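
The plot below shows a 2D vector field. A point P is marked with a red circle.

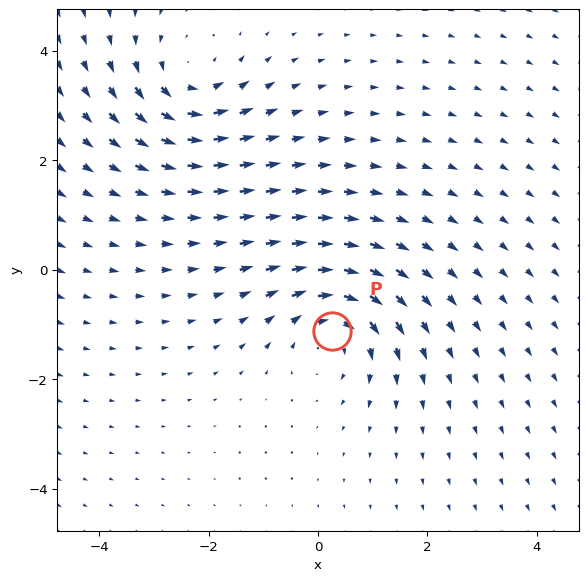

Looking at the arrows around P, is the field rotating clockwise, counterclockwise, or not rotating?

clockwise

Near P at (0.3, -1.1) the arrows circulate clockwise. The curl (z-component) there is about -5; negative curl means clockwise rotation.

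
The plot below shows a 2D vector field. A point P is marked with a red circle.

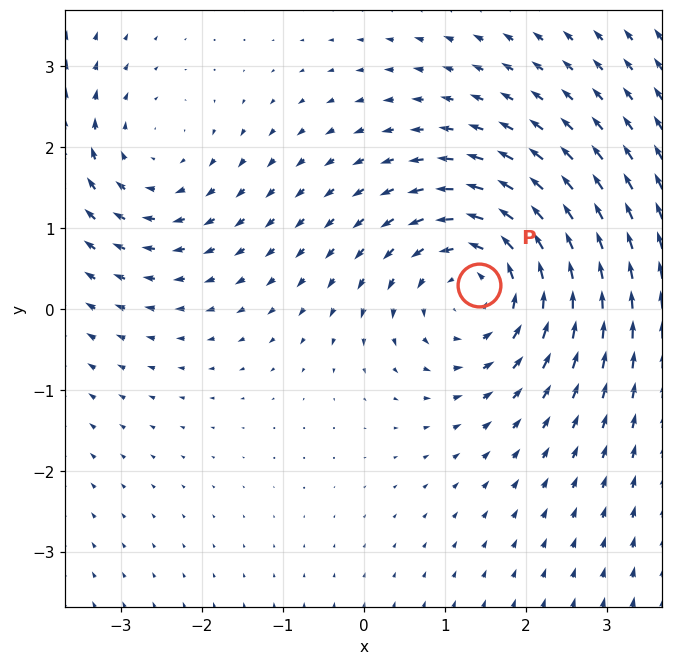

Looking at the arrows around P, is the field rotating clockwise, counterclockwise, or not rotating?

counterclockwise

Near P at (1.4, 0.3) the arrows circulate counterclockwise. The curl (z-component) there is about +4; positive curl means counterclockwise rotation.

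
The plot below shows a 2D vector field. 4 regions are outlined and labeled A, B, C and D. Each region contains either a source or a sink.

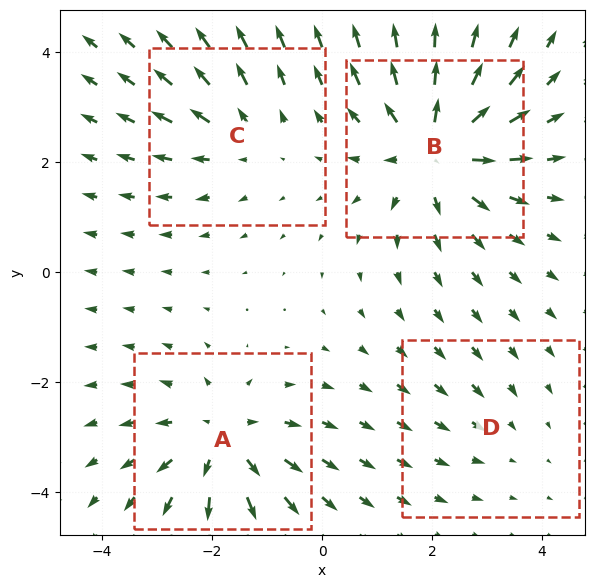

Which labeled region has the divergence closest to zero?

D

Divergence at each region's feature centre — A: about +5, B: about +6, C: about +3, D: about -2. Region D is closest to zero.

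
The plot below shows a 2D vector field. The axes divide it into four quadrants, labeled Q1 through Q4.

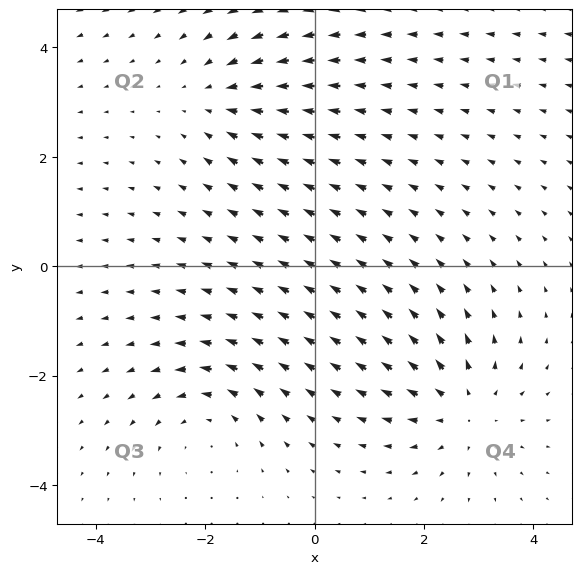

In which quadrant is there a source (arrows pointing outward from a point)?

Q4

The source sits at approximately (2.7, -2.6), which lies in quadrant Q4. The divergence there is about +4, positive as expected for a source.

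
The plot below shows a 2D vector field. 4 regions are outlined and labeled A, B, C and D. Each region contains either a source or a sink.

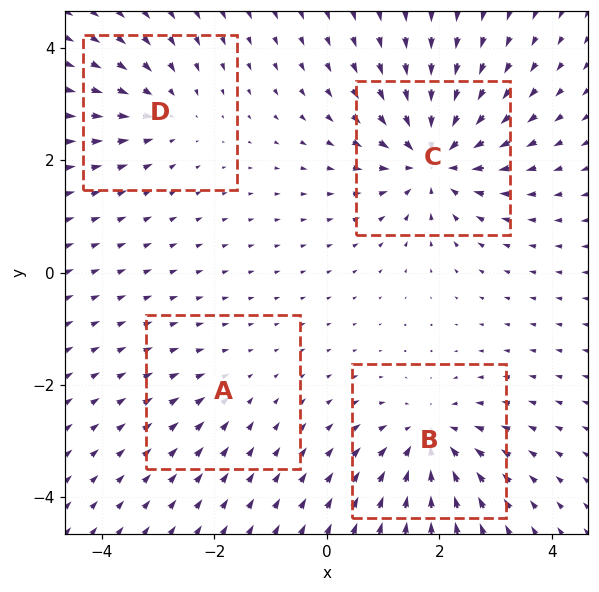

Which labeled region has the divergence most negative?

C

Divergence at each region's feature centre — A: about -2, B: about -5, C: about -7, D: about -4. Region C is most negative.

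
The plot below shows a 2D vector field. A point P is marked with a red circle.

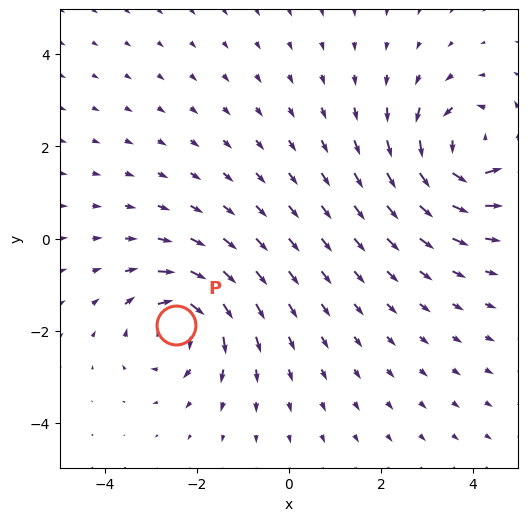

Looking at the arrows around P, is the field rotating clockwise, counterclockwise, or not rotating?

clockwise

Near P at (-2.4, -1.9) the arrows circulate clockwise. The curl (z-component) there is about -5; negative curl means clockwise rotation.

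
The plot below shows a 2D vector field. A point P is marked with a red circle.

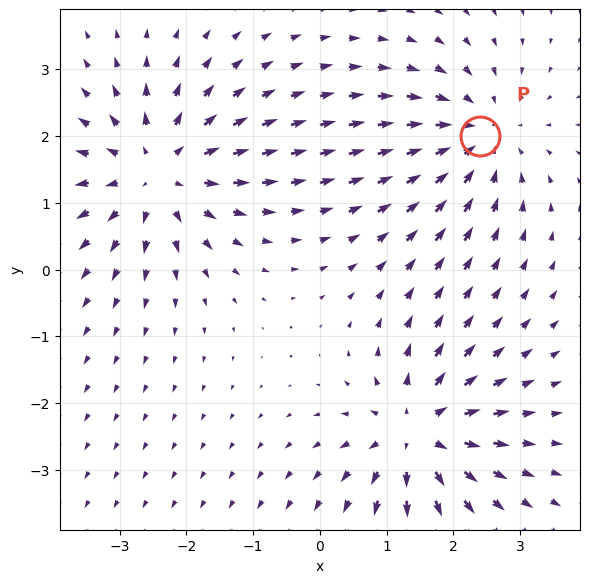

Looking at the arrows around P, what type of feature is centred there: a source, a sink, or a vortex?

At P (2.4, 2.0) the arrows converge inward. Divergence about -4, curl ≈0 — negative divergence with near-zero curl is a sink.

sink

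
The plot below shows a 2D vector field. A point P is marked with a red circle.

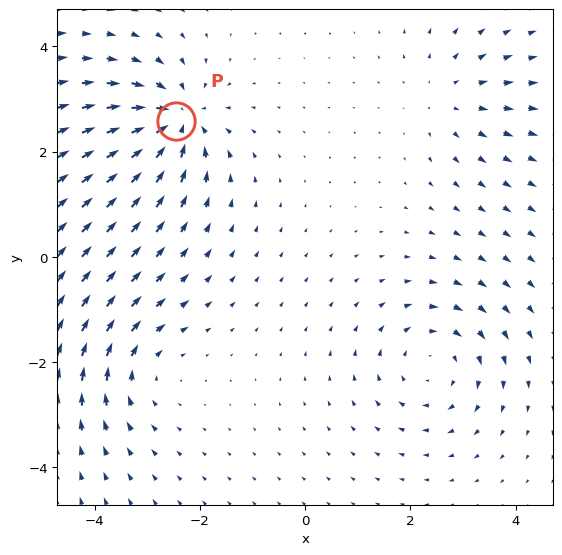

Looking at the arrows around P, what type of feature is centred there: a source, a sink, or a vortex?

At P (-2.5, 2.6) the arrows converge inward. Divergence about -7, curl ≈0 — negative divergence with near-zero curl is a sink.

sink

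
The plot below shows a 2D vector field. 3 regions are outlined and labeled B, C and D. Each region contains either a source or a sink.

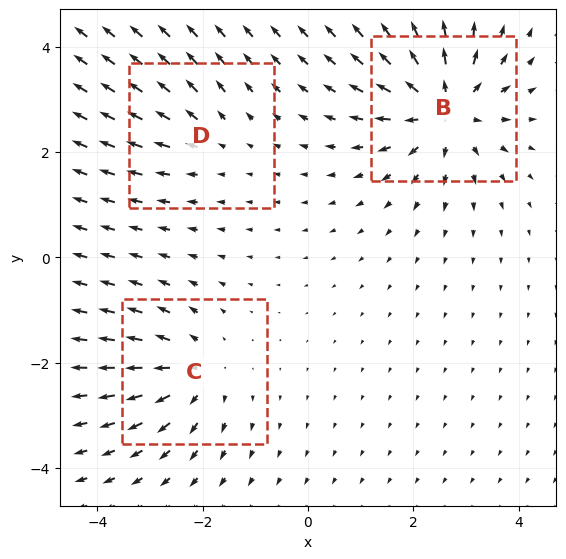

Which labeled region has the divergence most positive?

B

Divergence at each region's feature centre — B: about +5, C: about +3, D: about +2. Region B is most positive.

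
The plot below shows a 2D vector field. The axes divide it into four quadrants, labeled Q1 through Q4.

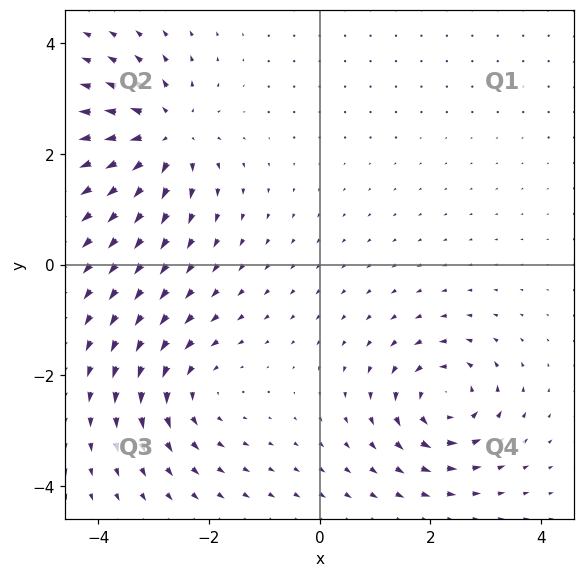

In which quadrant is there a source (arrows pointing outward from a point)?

The source sits at approximately (-2.8, 2.4), which lies in quadrant Q2. The divergence there is about +5, positive as expected for a source.

Q2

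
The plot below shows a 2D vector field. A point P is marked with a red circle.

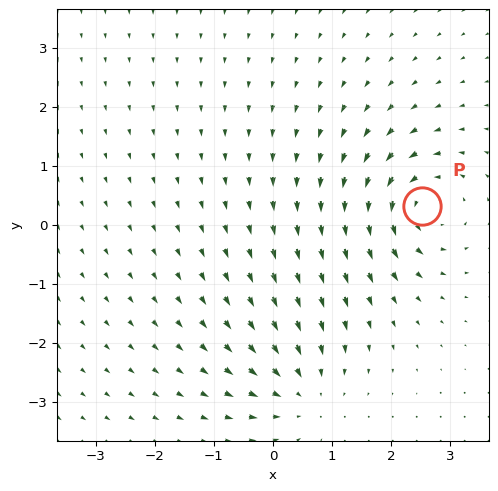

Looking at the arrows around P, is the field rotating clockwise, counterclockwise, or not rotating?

counterclockwise

Near P at (2.5, 0.3) the arrows circulate counterclockwise. The curl (z-component) there is about +5; positive curl means counterclockwise rotation.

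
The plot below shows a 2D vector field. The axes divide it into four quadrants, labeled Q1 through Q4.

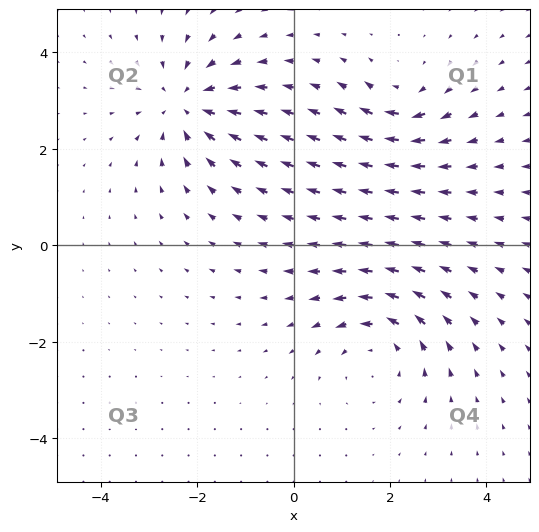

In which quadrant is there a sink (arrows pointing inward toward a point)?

The sink sits at approximately (-2.2, 2.9), which lies in quadrant Q2. The divergence there is about -5, negative as expected for a sink.

Q2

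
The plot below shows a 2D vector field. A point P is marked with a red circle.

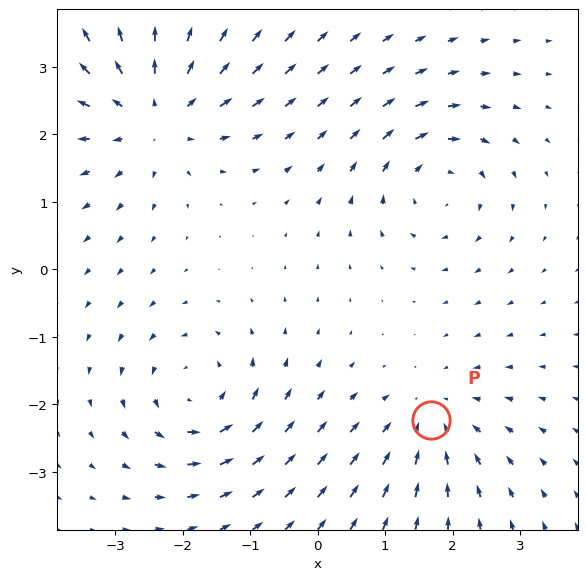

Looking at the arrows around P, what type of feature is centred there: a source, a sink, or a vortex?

At P (1.7, -2.2) the arrows converge inward. Divergence about -4, curl ≈0 — negative divergence with near-zero curl is a sink.

sink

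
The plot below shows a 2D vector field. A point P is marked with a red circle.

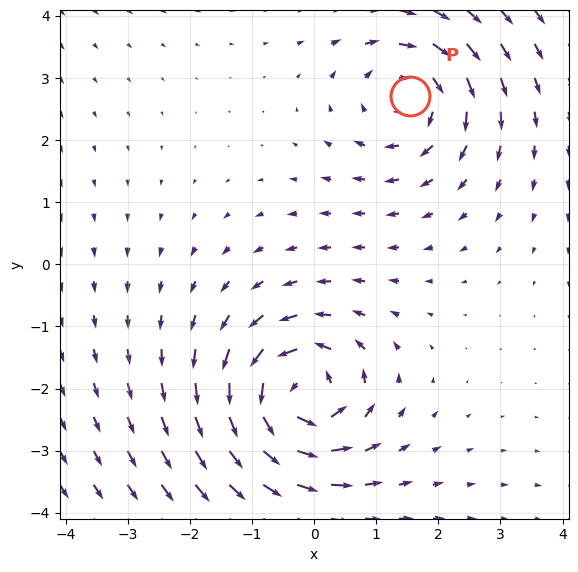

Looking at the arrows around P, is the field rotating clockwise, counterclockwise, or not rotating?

Near P at (1.5, 2.7) the arrows circulate clockwise. The curl (z-component) there is about -4; negative curl means clockwise rotation.

clockwise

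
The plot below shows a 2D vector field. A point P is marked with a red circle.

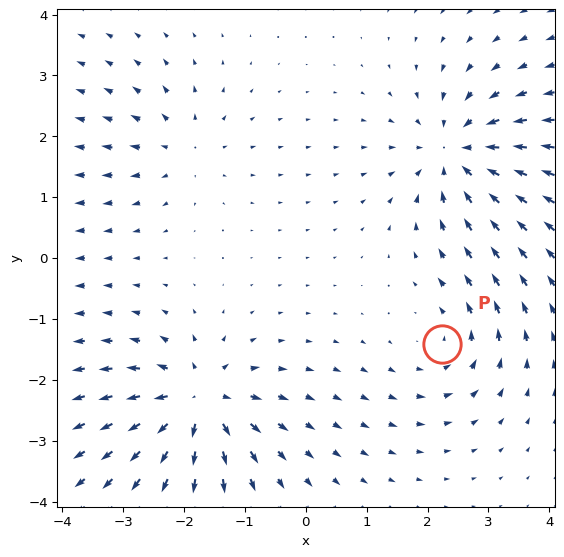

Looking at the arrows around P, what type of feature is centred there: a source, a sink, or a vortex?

vortex

At P (2.2, -1.4) the arrows circulate counterclockwise. Divergence ≈0, curl about +4 — near-zero divergence with nonzero curl is a vortex.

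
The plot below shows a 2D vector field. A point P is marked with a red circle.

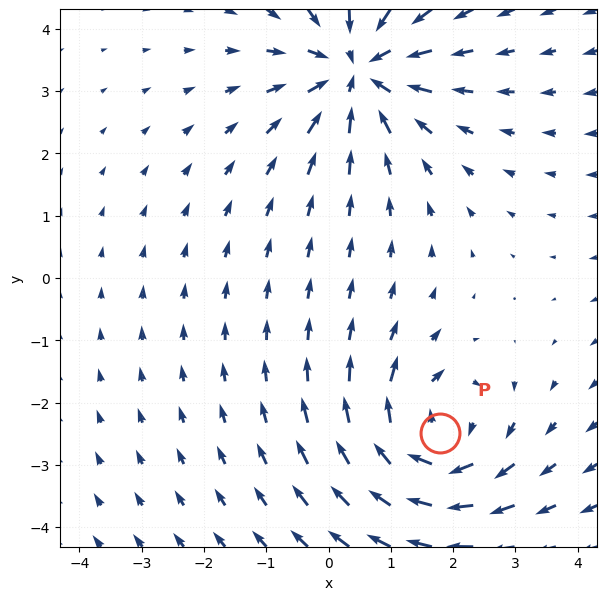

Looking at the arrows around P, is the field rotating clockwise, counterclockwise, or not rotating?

clockwise

Near P at (1.8, -2.5) the arrows circulate clockwise. The curl (z-component) there is about -5; negative curl means clockwise rotation.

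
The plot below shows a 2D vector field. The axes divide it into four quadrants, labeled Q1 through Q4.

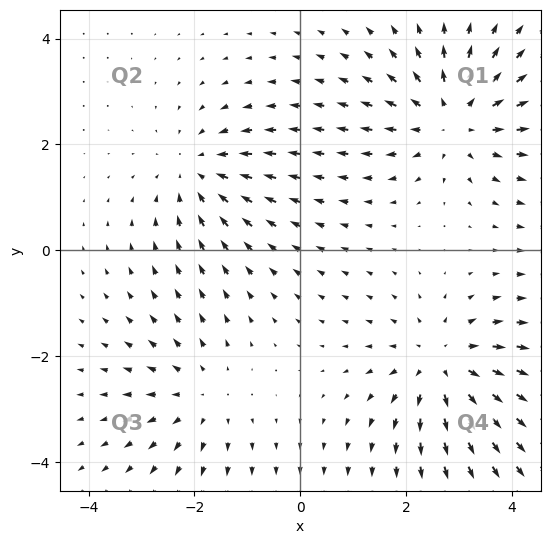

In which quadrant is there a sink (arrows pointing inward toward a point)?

Q2

The sink sits at approximately (-1.9, 1.5), which lies in quadrant Q2. The divergence there is about -3, negative as expected for a sink.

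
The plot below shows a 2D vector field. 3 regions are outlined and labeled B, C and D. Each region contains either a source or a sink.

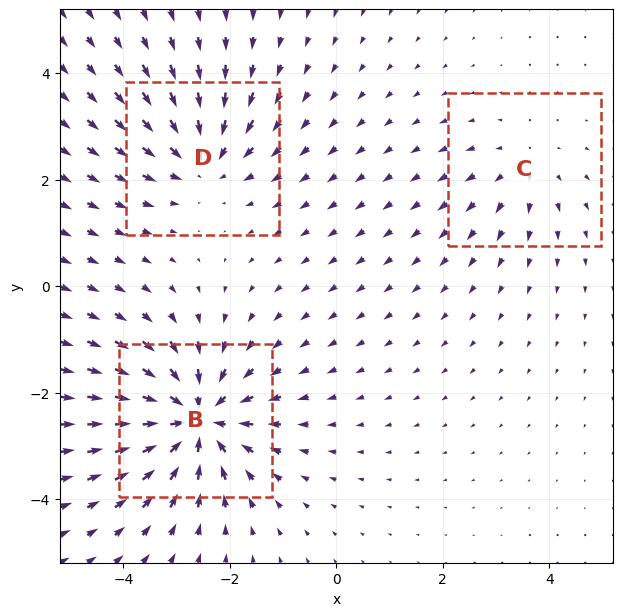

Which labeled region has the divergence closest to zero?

Divergence at each region's feature centre — B: about -5, C: about +2, D: about -3. Region C is closest to zero.

C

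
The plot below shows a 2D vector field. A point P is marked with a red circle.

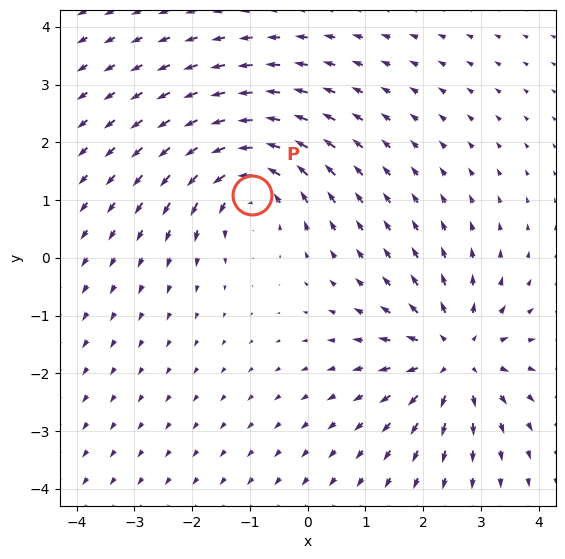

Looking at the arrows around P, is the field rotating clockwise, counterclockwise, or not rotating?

Near P at (-1.0, 1.1) the arrows circulate counterclockwise. The curl (z-component) there is about +5; positive curl means counterclockwise rotation.

counterclockwise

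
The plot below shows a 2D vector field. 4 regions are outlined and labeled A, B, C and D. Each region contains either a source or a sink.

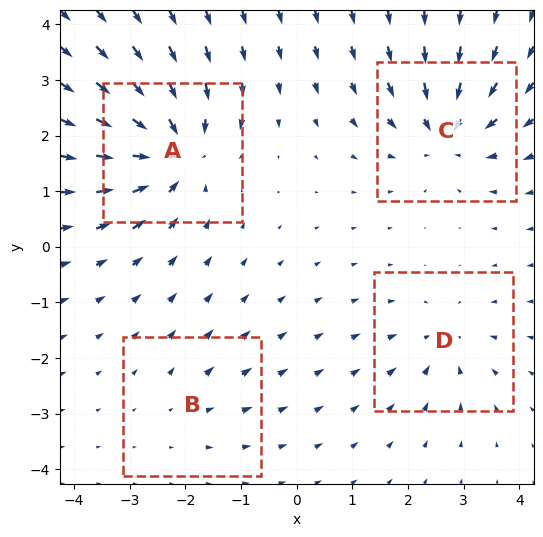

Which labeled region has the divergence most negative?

A

Divergence at each region's feature centre — A: about -8, B: about +2, C: about -6, D: about -4. Region A is most negative.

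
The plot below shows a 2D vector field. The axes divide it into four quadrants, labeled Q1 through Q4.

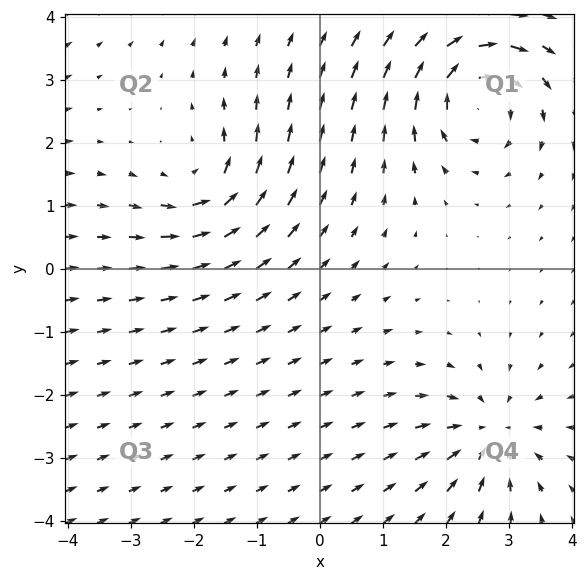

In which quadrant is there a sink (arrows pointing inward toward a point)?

Q4

The sink sits at approximately (2.7, -2.6), which lies in quadrant Q4. The divergence there is about -4, negative as expected for a sink.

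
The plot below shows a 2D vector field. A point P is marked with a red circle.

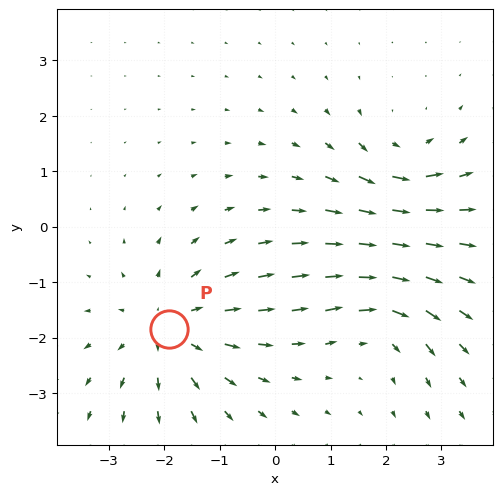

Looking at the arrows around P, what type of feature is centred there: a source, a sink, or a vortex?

At P (-1.9, -1.8) the arrows spread outward. Divergence about +4, curl ≈0 — positive divergence with near-zero curl is a source.

source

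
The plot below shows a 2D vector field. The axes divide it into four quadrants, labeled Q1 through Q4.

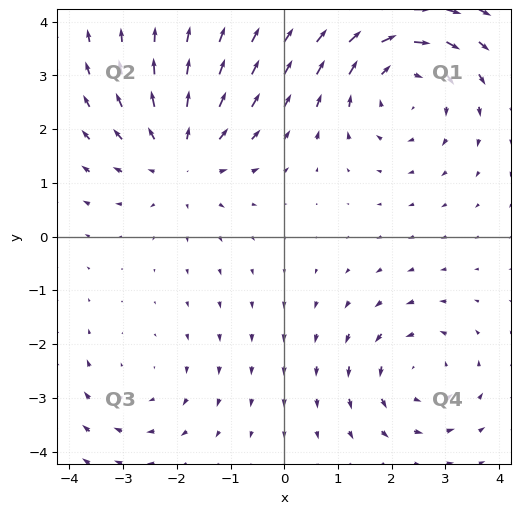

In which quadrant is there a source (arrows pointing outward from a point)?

The source sits at approximately (-1.9, 1.5), which lies in quadrant Q2. The divergence there is about +4, positive as expected for a source.

Q2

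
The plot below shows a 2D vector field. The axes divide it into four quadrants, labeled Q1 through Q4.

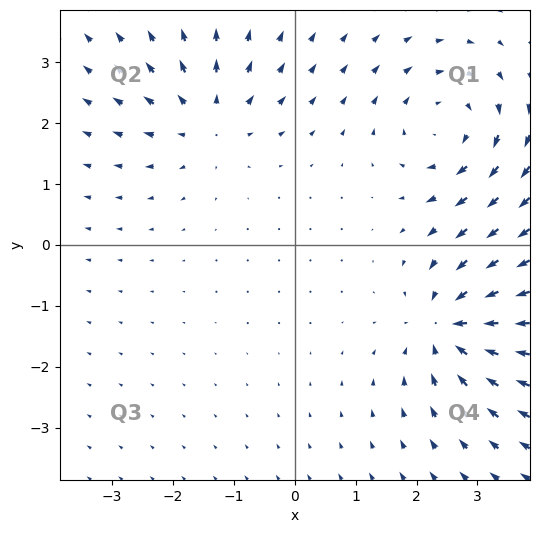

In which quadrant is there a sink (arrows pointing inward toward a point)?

The sink sits at approximately (2.6, -1.3), which lies in quadrant Q4. The divergence there is about -6, negative as expected for a sink.

Q4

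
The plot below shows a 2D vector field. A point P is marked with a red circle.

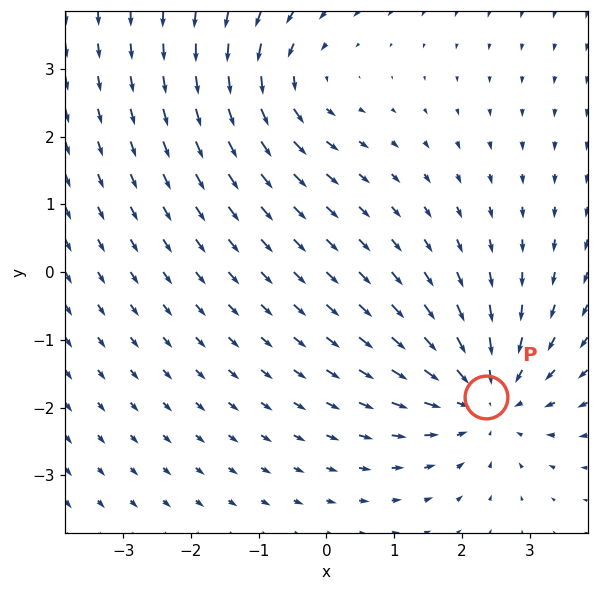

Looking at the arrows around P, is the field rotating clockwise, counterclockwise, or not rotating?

not rotating

Near P at (2.4, -1.8) the arrows show no circulation. The curl there is ≈0.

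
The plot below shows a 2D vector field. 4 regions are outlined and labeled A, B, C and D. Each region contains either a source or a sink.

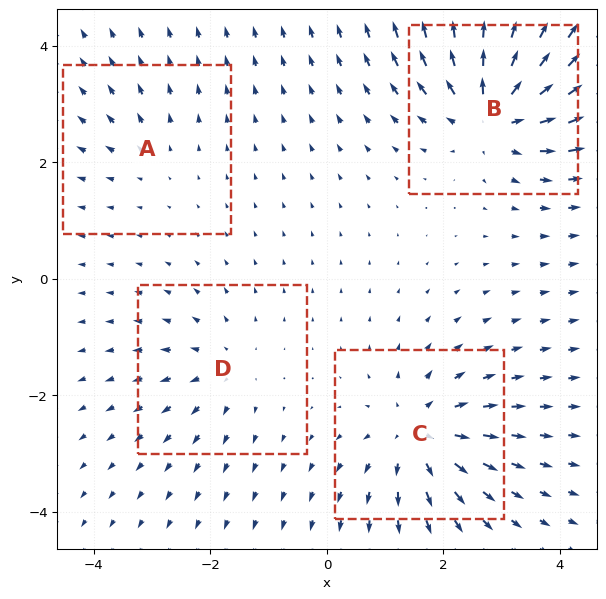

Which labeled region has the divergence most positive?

B

Divergence at each region's feature centre — A: about +2, B: about +7, C: about +6, D: about +3. Region B is most positive.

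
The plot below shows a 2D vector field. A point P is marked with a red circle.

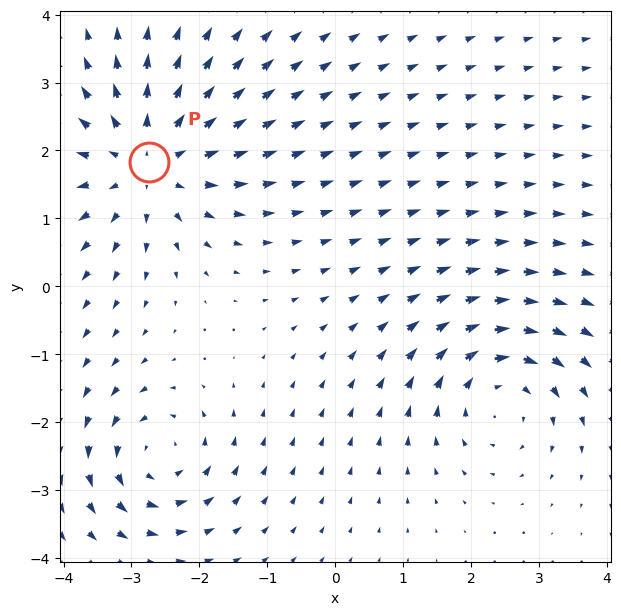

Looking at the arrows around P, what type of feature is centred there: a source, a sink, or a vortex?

At P (-2.7, 1.8) the arrows spread outward. Divergence about +4, curl ≈0 — positive divergence with near-zero curl is a source.

source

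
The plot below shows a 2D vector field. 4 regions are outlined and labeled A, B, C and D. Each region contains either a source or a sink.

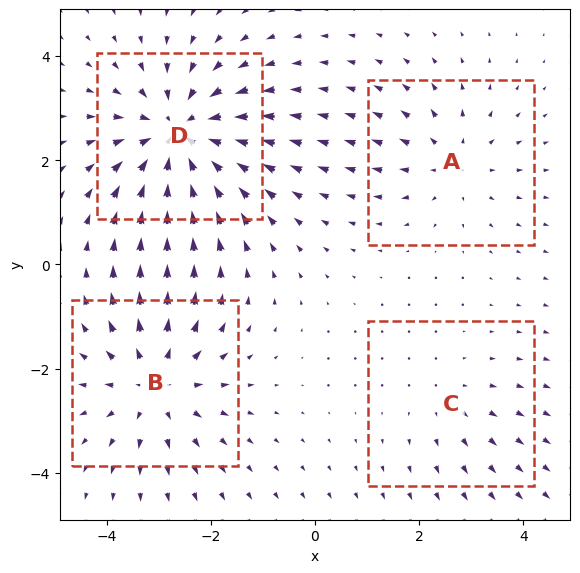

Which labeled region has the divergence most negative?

D

Divergence at each region's feature centre — A: about +3, B: about +4, C: about +2, D: about -6. Region D is most negative.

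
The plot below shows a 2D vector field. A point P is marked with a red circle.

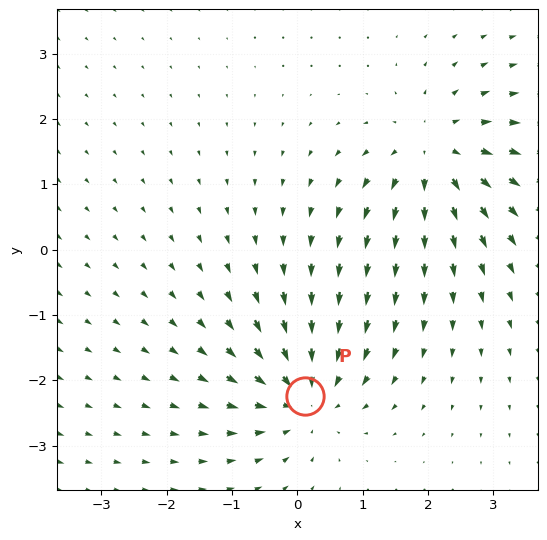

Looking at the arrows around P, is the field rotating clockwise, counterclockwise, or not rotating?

not rotating

Near P at (0.1, -2.2) the arrows show no circulation. The curl there is ≈0.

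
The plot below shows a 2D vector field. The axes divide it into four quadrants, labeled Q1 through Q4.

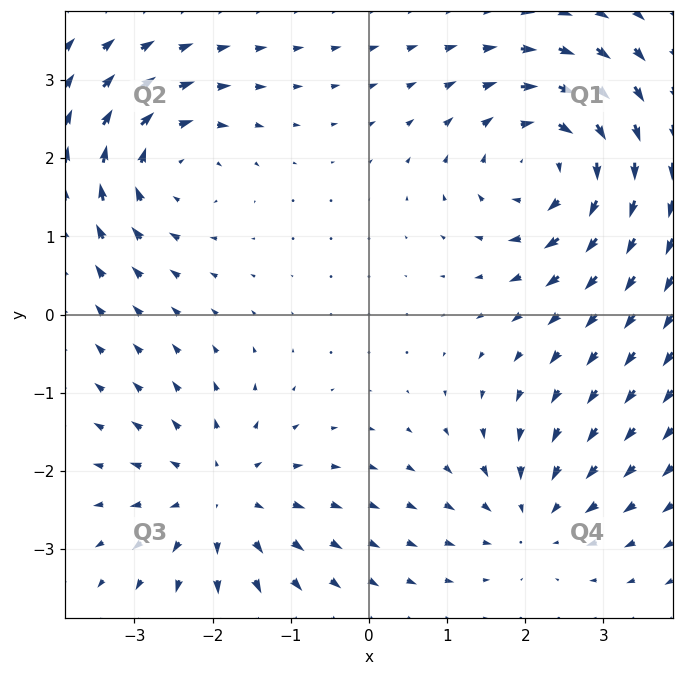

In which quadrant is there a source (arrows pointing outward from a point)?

Q3

The source sits at approximately (-1.9, -2.3), which lies in quadrant Q3. The divergence there is about +3, positive as expected for a source.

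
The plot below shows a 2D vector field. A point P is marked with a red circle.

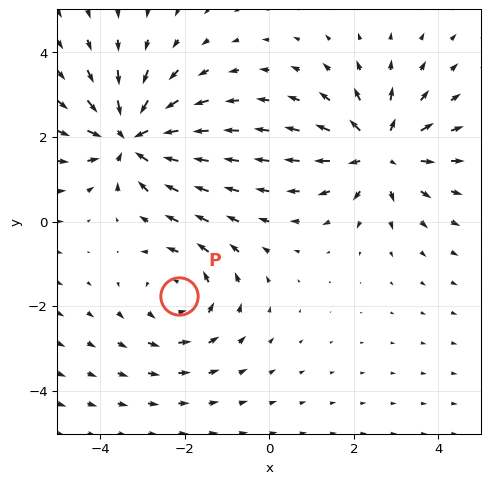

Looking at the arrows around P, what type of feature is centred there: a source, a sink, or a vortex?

vortex

At P (-2.1, -1.8) the arrows circulate counterclockwise. Divergence ≈0, curl about +3 — near-zero divergence with nonzero curl is a vortex.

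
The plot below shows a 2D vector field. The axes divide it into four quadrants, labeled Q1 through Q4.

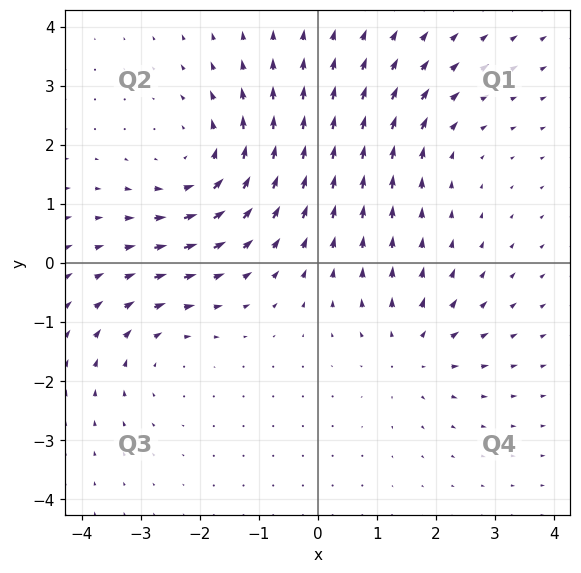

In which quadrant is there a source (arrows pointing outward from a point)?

The source sits at approximately (1.6, -1.5), which lies in quadrant Q4. The divergence there is about +3, positive as expected for a source.

Q4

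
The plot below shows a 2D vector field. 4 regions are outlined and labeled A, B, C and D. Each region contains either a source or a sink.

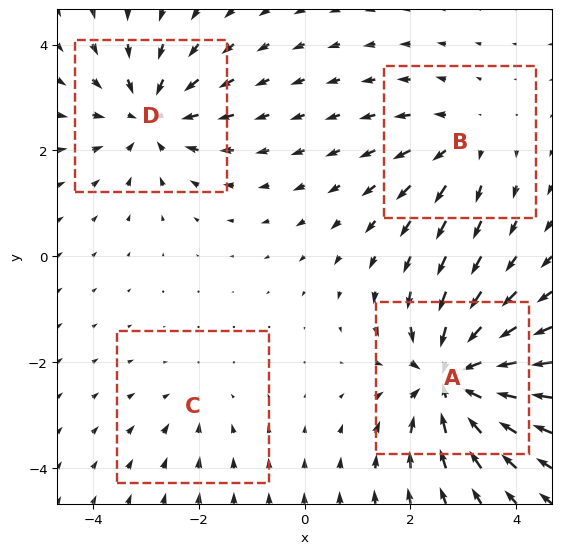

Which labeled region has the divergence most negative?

A

Divergence at each region's feature centre — A: about -7, B: about +4, C: about -2, D: about -5. Region A is most negative.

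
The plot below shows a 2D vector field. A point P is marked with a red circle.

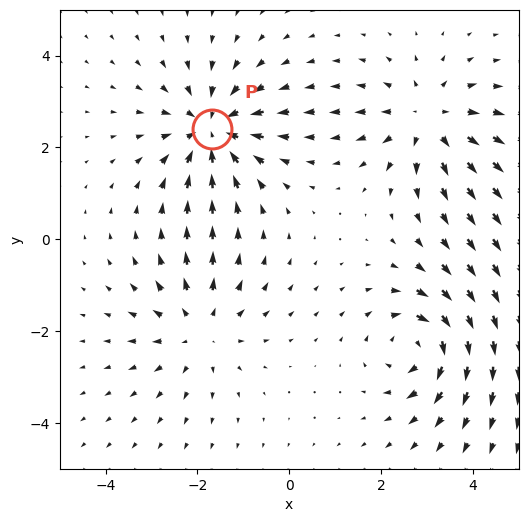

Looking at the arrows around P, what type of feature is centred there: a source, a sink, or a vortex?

At P (-1.7, 2.4) the arrows converge inward. Divergence about -5, curl ≈0 — negative divergence with near-zero curl is a sink.

sink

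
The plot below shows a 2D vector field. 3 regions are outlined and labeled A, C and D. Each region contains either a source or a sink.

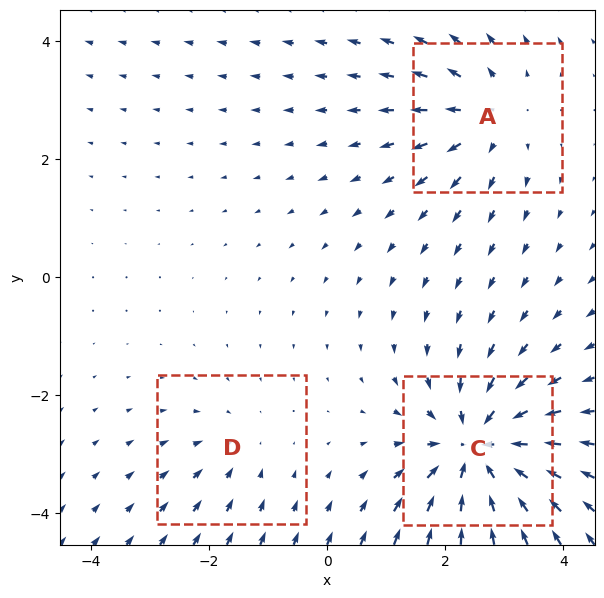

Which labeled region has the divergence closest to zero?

D

Divergence at each region's feature centre — A: about +3, C: about -5, D: about -2. Region D is closest to zero.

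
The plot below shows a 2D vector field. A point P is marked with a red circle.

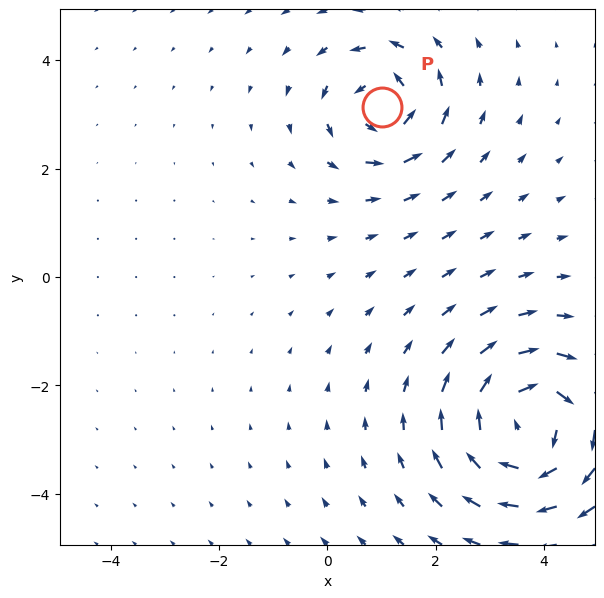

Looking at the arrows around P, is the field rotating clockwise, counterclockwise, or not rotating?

Near P at (1.0, 3.1) the arrows circulate counterclockwise. The curl (z-component) there is about +4; positive curl means counterclockwise rotation.

counterclockwise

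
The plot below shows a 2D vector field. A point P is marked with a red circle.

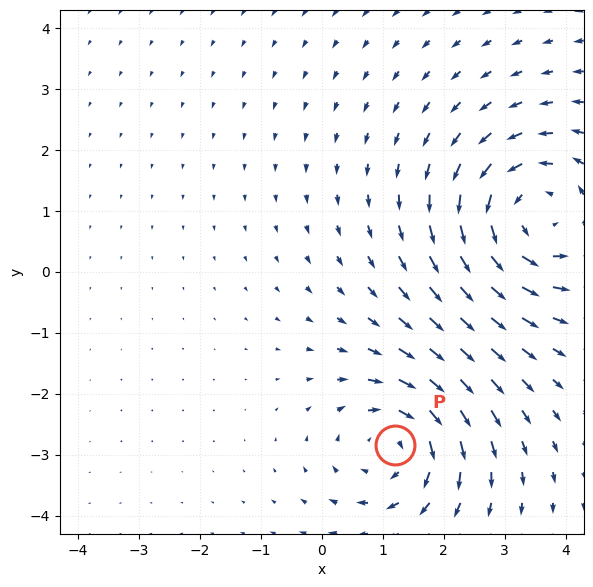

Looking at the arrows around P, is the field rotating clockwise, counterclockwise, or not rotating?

clockwise

Near P at (1.2, -2.8) the arrows circulate clockwise. The curl (z-component) there is about -3; negative curl means clockwise rotation.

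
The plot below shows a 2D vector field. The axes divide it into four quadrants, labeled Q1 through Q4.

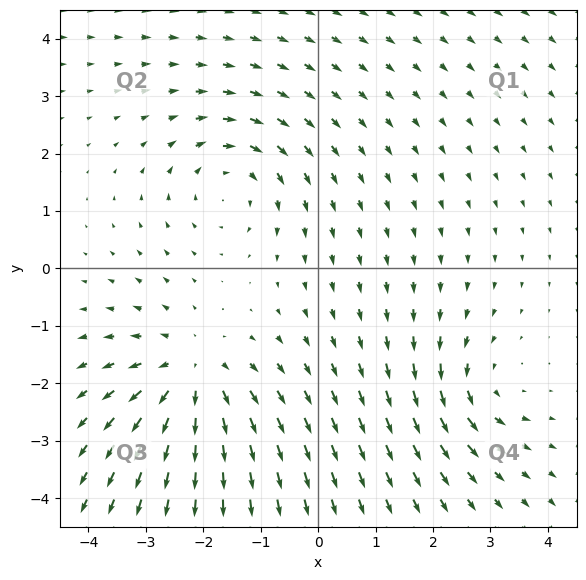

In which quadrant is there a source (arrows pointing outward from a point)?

Q3

The source sits at approximately (-2.2, -1.8), which lies in quadrant Q3. The divergence there is about +4, positive as expected for a source.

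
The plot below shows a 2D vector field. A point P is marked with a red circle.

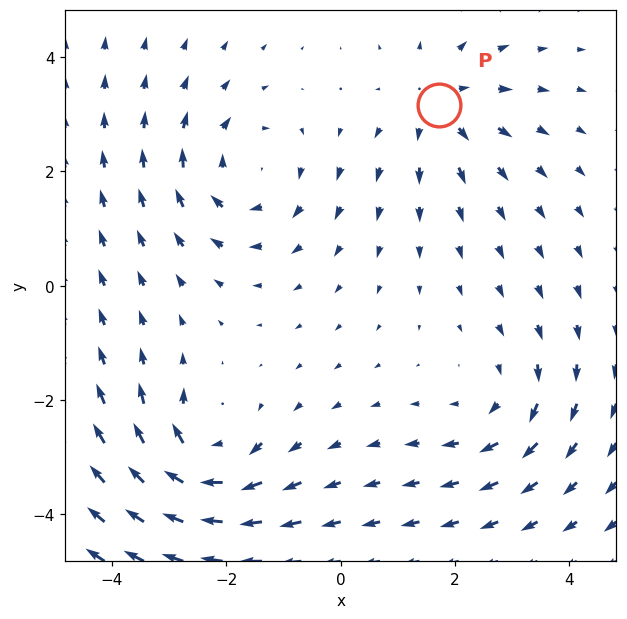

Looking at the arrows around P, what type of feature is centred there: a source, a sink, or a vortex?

At P (1.7, 3.2) the arrows spread outward. Divergence about +3, curl ≈0 — positive divergence with near-zero curl is a source.

source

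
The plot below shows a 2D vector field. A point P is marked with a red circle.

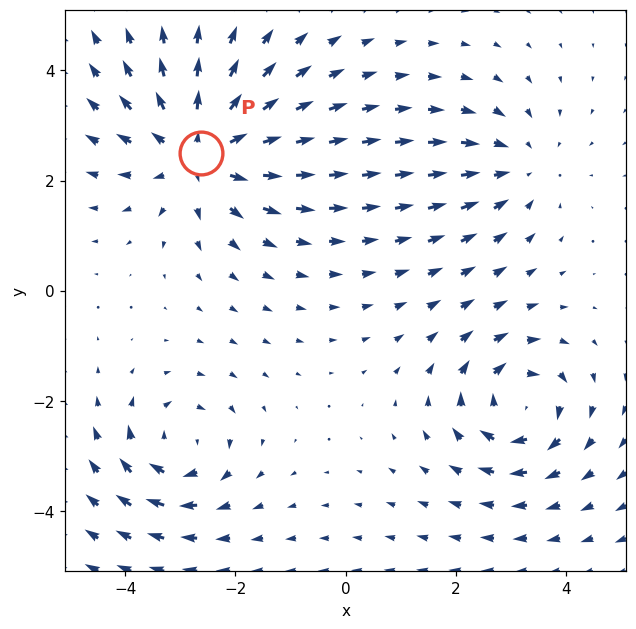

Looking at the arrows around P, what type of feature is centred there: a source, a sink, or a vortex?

source

At P (-2.6, 2.5) the arrows spread outward. Divergence about +4, curl ≈0 — positive divergence with near-zero curl is a source.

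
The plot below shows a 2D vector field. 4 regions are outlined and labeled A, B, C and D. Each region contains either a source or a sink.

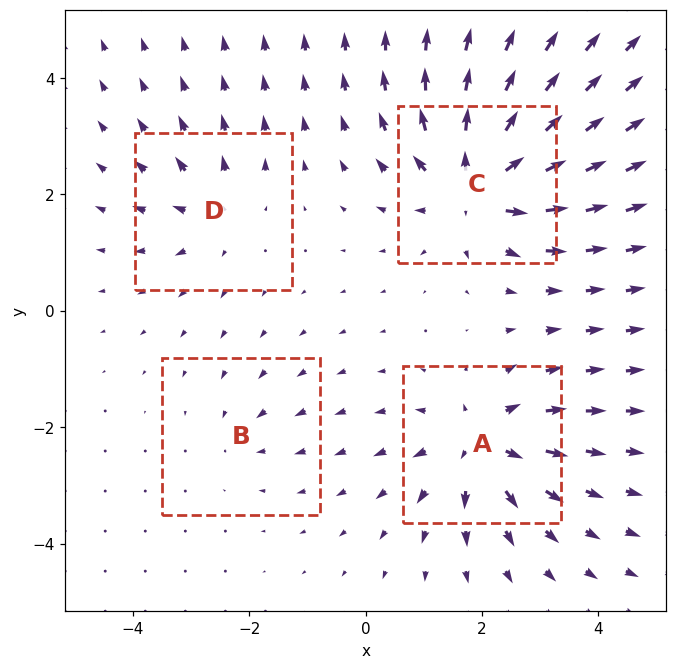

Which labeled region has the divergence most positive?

Divergence at each region's feature centre — A: about +6, B: about -2, C: about +8, D: about +4. Region C is most positive.

C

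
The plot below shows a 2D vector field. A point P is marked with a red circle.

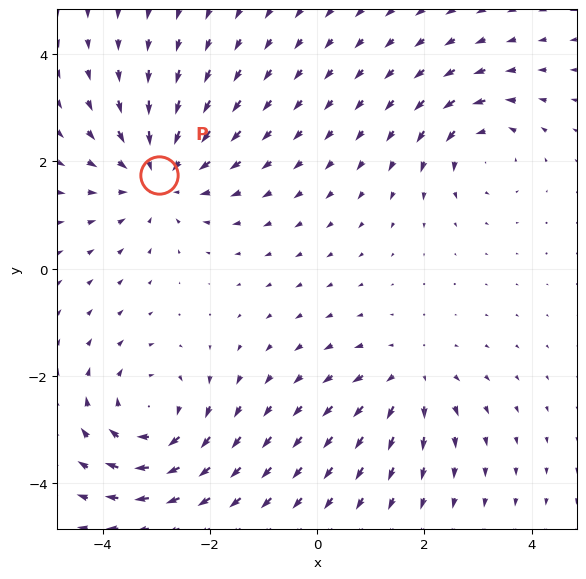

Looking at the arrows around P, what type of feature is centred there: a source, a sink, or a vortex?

sink

At P (-2.9, 1.7) the arrows converge inward. Divergence about -4, curl ≈0 — negative divergence with near-zero curl is a sink.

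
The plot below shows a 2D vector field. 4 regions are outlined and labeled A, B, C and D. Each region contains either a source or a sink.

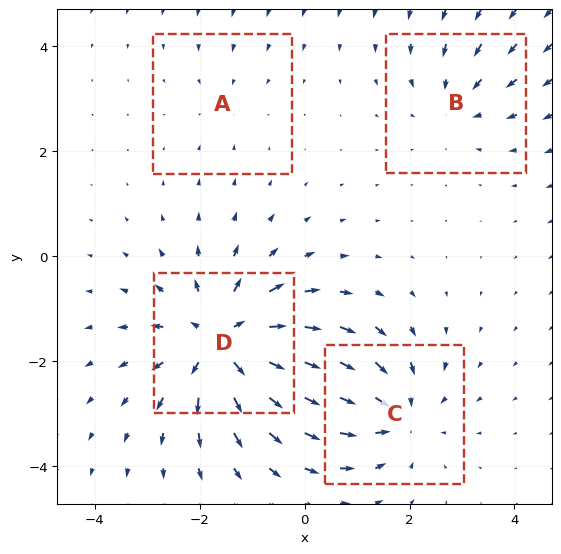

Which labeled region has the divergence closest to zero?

Divergence at each region's feature centre — A: about -2, B: about -3, C: about -5, D: about +7. Region A is closest to zero.

A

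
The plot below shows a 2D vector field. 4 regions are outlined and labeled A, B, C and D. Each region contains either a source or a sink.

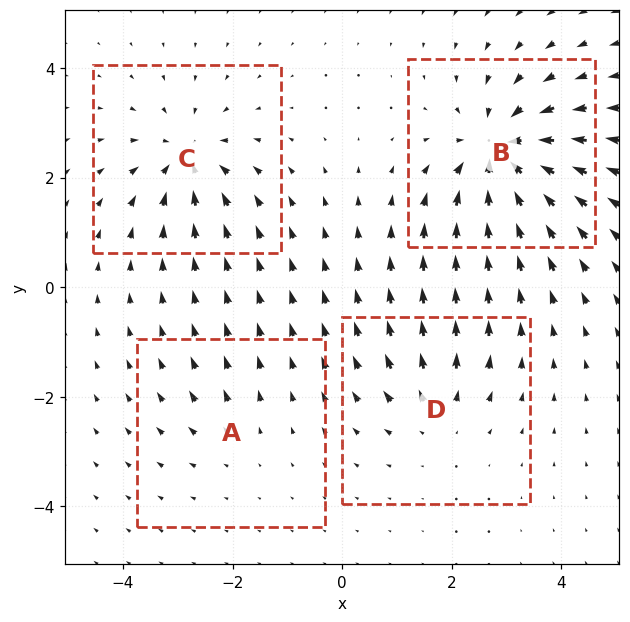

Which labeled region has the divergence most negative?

B

Divergence at each region's feature centre — A: about +2, B: about -8, C: about -5, D: about +4. Region B is most negative.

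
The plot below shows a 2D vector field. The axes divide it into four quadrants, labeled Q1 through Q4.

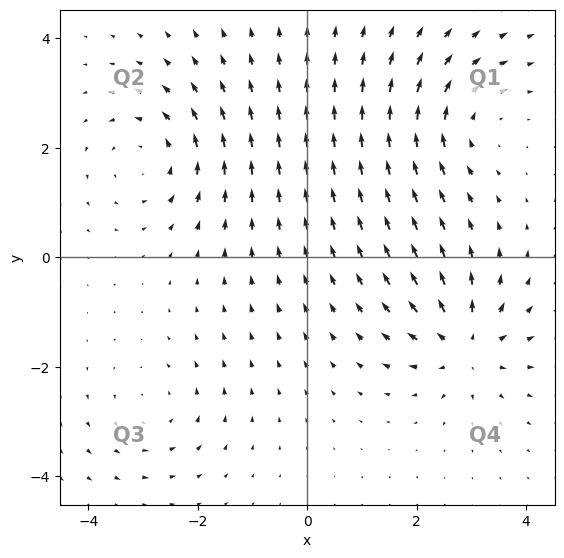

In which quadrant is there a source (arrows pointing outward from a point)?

The source sits at approximately (2.9, -1.6), which lies in quadrant Q4. The divergence there is about +5, positive as expected for a source.

Q4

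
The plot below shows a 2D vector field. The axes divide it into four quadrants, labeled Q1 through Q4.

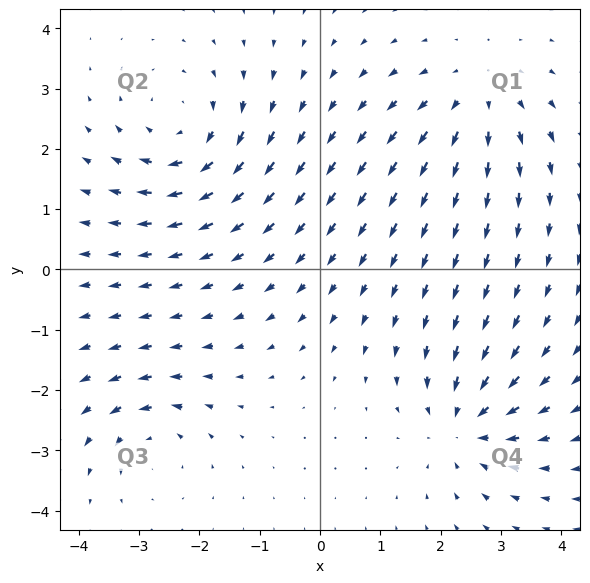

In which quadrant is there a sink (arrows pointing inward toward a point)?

Q4

The sink sits at approximately (2.4, -2.6), which lies in quadrant Q4. The divergence there is about -5, negative as expected for a sink.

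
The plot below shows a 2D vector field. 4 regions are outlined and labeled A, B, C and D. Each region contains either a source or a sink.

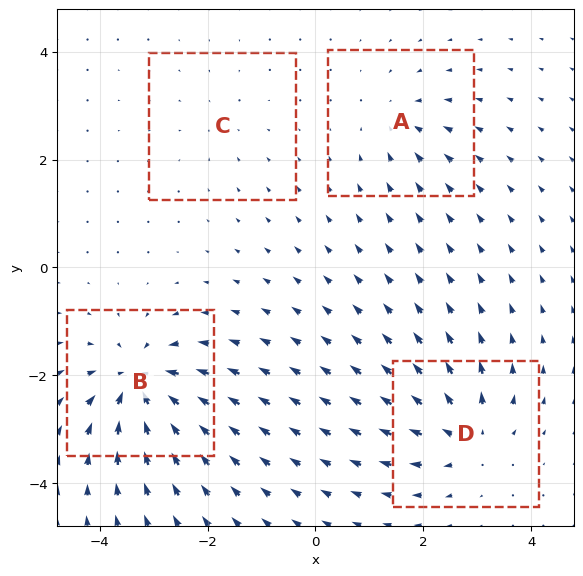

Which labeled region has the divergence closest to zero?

Divergence at each region's feature centre — A: about -4, B: about -8, C: about -2, D: about +6. Region C is closest to zero.

C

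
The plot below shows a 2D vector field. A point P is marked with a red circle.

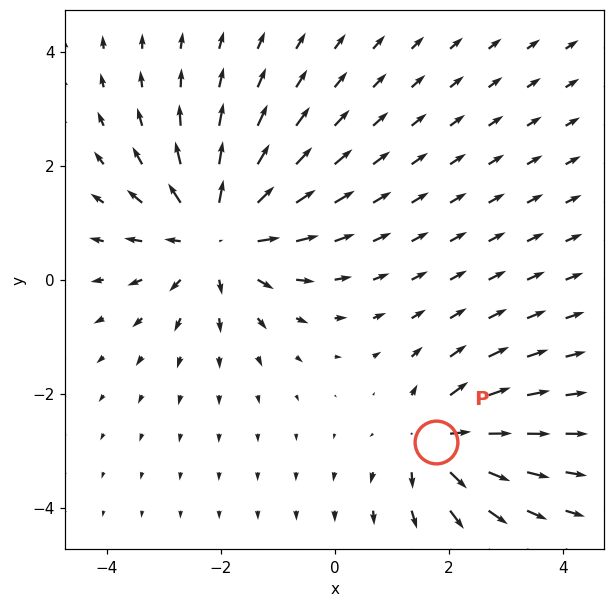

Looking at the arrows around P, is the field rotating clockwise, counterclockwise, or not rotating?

Near P at (1.8, -2.8) the arrows show no circulation. The curl there is ≈0.

not rotating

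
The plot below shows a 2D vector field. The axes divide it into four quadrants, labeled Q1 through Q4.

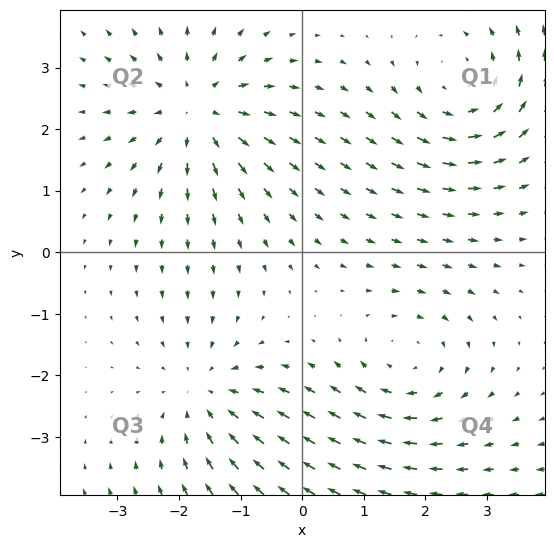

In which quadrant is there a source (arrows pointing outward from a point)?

The source sits at approximately (-1.7, 2.3), which lies in quadrant Q2. The divergence there is about +4, positive as expected for a source.

Q2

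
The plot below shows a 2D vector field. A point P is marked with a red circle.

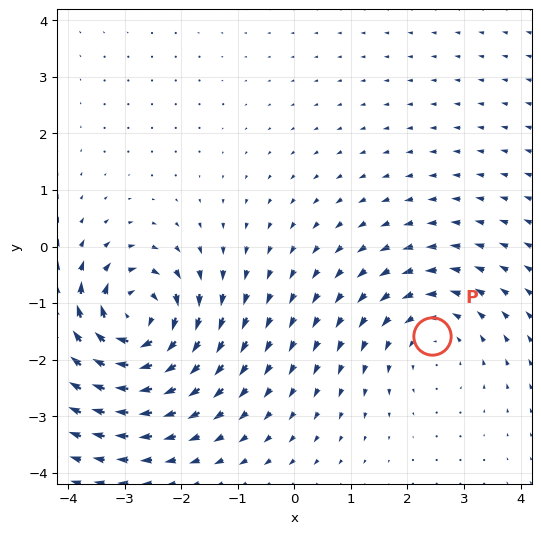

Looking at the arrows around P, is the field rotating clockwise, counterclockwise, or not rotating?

counterclockwise

Near P at (2.4, -1.6) the arrows circulate counterclockwise. The curl (z-component) there is about +2; positive curl means counterclockwise rotation.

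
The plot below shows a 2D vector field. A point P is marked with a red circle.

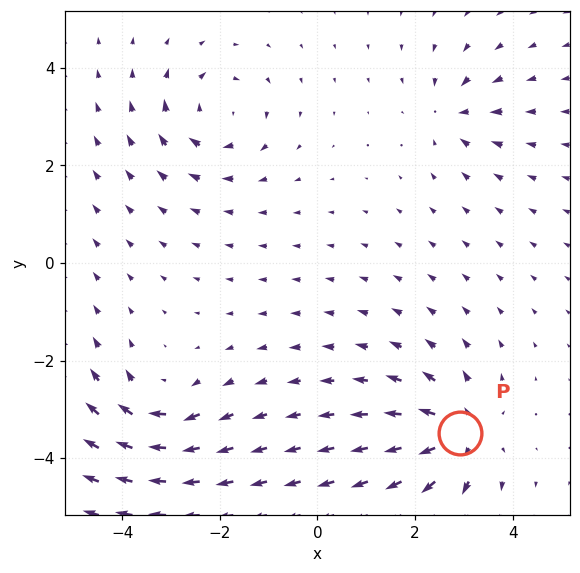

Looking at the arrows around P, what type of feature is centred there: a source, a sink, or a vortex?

source

At P (2.9, -3.5) the arrows spread outward. Divergence about +5, curl ≈0 — positive divergence with near-zero curl is a source.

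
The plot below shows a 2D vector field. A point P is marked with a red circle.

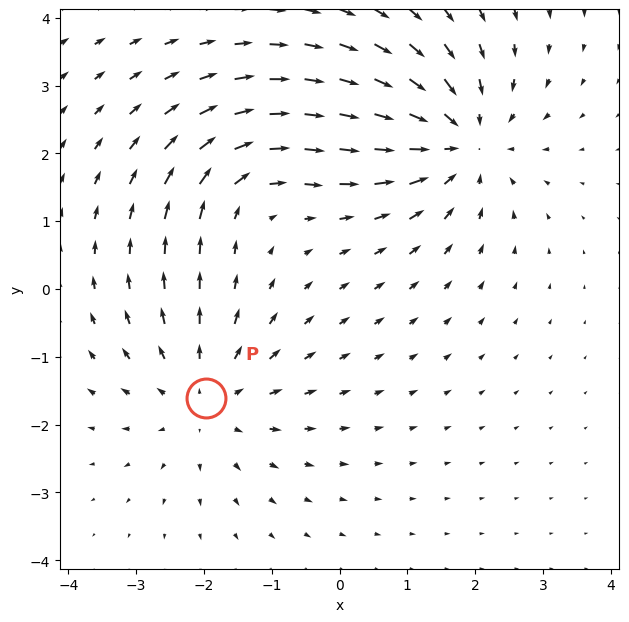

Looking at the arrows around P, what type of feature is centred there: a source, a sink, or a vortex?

At P (-2.0, -1.6) the arrows spread outward. Divergence about +3, curl ≈0 — positive divergence with near-zero curl is a source.

source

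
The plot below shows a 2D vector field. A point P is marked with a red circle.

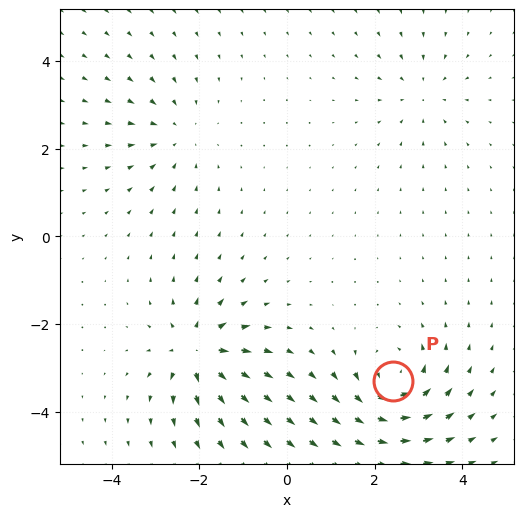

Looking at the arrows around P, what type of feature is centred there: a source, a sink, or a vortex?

At P (2.4, -3.3) the arrows circulate counterclockwise. Divergence ≈0, curl about +6 — near-zero divergence with nonzero curl is a vortex.

vortex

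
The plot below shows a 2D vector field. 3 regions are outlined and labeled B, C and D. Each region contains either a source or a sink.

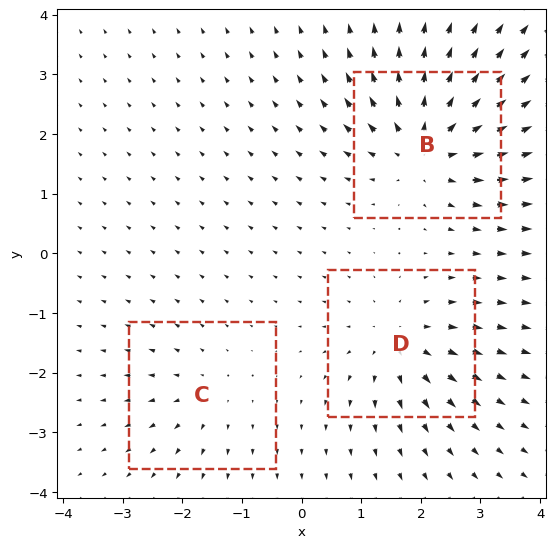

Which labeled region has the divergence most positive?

B

Divergence at each region's feature centre — B: about +5, C: about +2, D: about +4. Region B is most positive.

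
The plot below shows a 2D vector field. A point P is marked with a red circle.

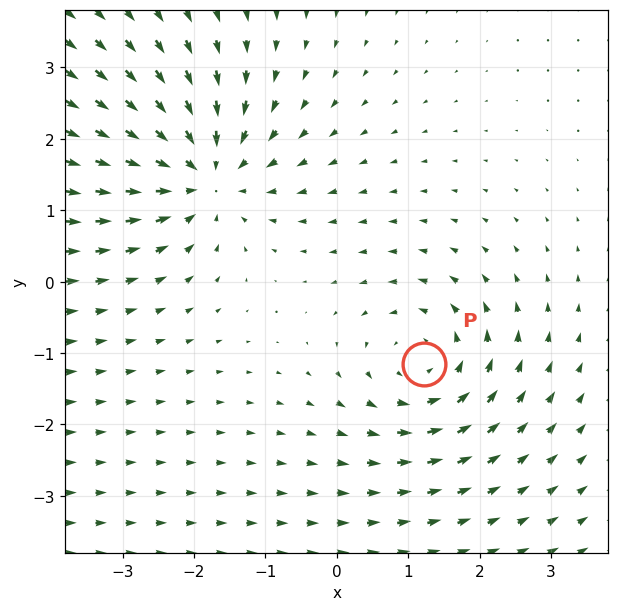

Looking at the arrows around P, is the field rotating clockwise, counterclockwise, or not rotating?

counterclockwise

Near P at (1.2, -1.2) the arrows circulate counterclockwise. The curl (z-component) there is about +4; positive curl means counterclockwise rotation.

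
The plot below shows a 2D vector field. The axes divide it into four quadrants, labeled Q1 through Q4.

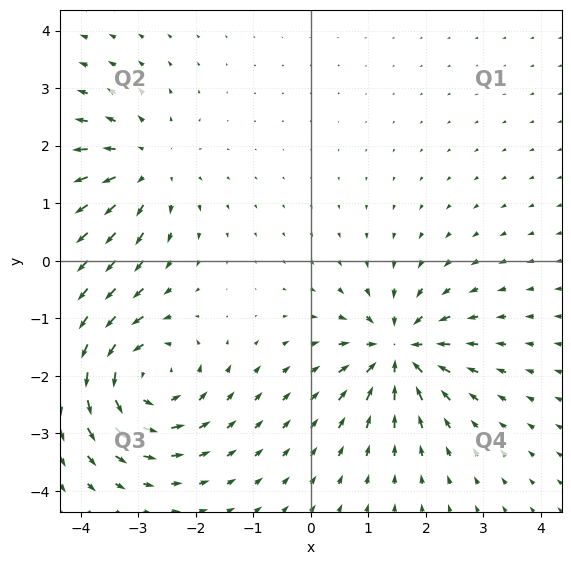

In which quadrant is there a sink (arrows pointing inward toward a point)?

The sink sits at approximately (1.5, -1.6), which lies in quadrant Q4. The divergence there is about -6, negative as expected for a sink.

Q4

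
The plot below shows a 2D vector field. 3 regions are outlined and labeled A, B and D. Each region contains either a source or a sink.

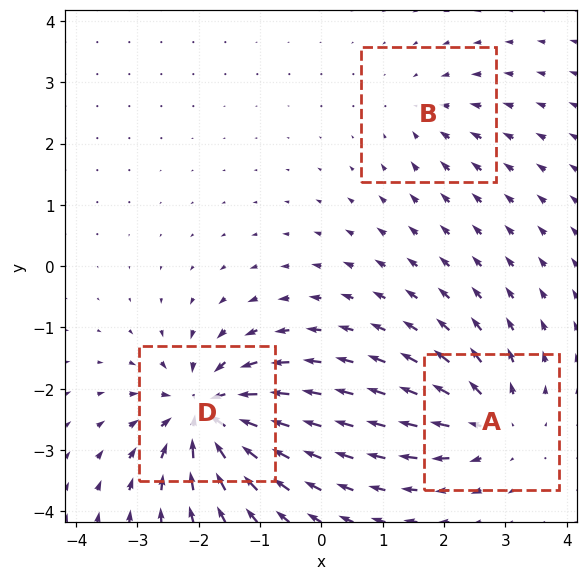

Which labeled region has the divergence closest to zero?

Divergence at each region's feature centre — A: about +4, B: about -2, D: about -7. Region B is closest to zero.

B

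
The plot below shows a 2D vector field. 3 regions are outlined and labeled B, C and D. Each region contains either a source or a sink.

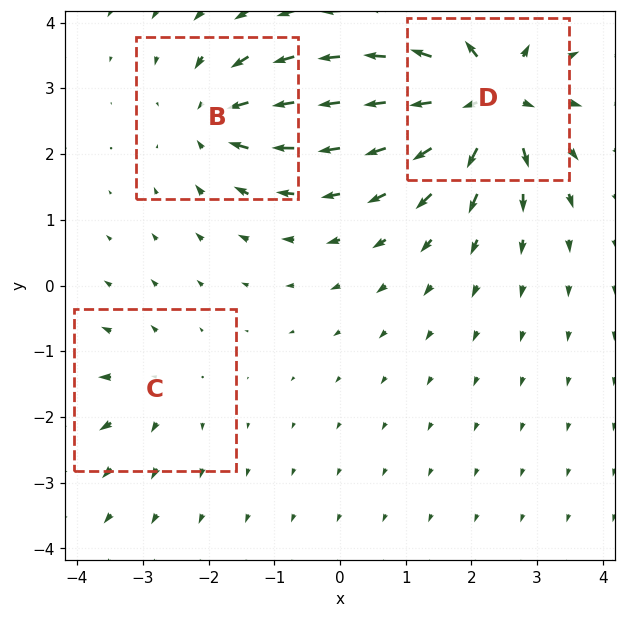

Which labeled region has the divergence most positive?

Divergence at each region's feature centre — B: about -4, C: about +2, D: about +6. Region D is most positive.

D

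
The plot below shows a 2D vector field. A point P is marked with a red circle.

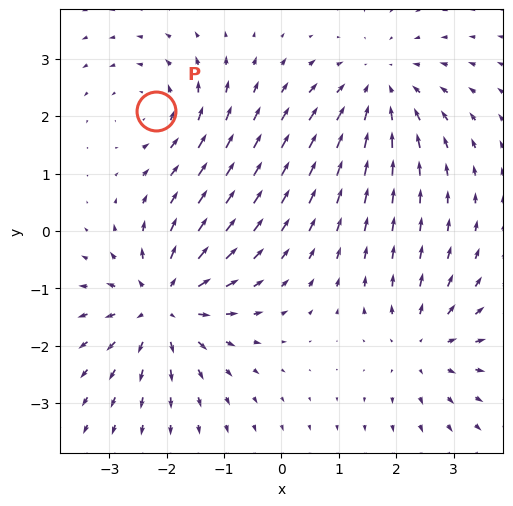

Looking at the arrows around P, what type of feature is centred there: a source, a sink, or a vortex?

At P (-2.2, 2.1) the arrows circulate counterclockwise. Divergence ≈0, curl about +3 — near-zero divergence with nonzero curl is a vortex.

vortex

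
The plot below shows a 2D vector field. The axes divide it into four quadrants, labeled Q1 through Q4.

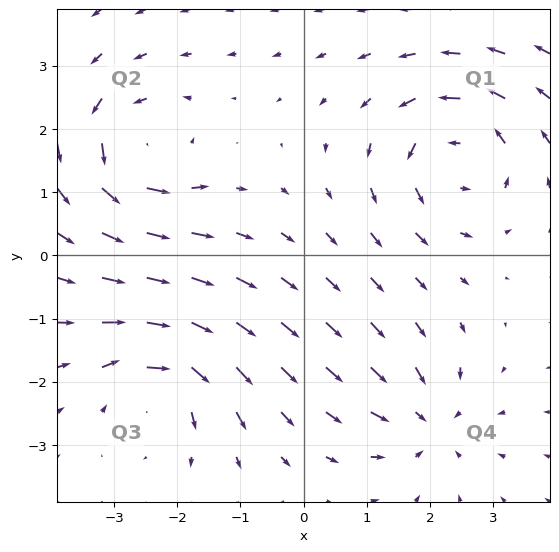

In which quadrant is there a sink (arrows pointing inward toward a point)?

The sink sits at approximately (2.0, -2.6), which lies in quadrant Q4. The divergence there is about -5, negative as expected for a sink.

Q4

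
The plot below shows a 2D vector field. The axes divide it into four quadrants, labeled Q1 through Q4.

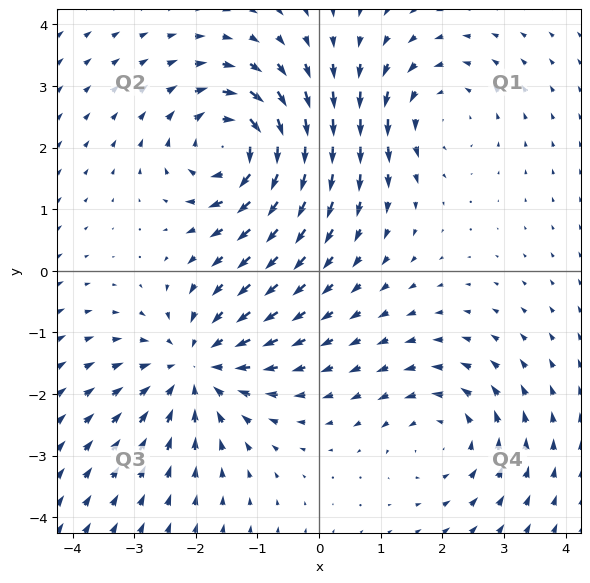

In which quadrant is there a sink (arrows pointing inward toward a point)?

Q3

The sink sits at approximately (-2.0, -1.5), which lies in quadrant Q3. The divergence there is about -4, negative as expected for a sink.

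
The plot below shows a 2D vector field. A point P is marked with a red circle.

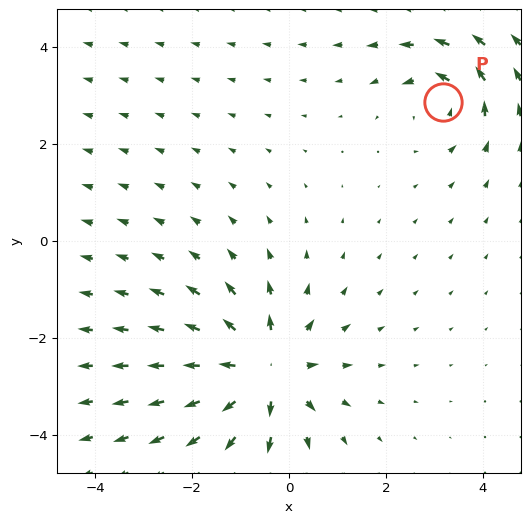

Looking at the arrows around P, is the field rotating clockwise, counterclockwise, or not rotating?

Near P at (3.2, 2.9) the arrows circulate counterclockwise. The curl (z-component) there is about +4; positive curl means counterclockwise rotation.

counterclockwise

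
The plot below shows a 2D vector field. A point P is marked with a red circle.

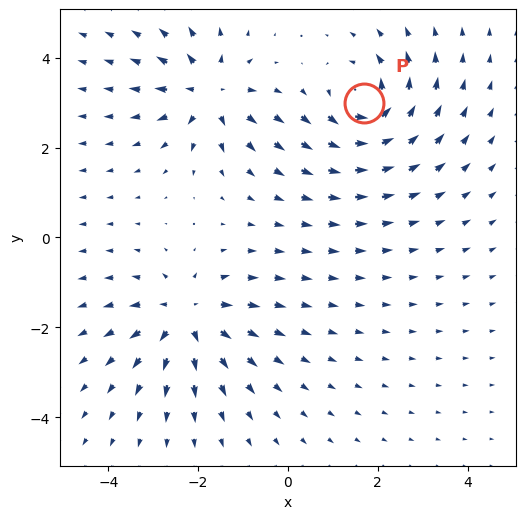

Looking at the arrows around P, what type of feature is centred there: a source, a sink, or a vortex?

At P (1.7, 3.0) the arrows circulate counterclockwise. Divergence ≈0, curl about +7 — near-zero divergence with nonzero curl is a vortex.

vortex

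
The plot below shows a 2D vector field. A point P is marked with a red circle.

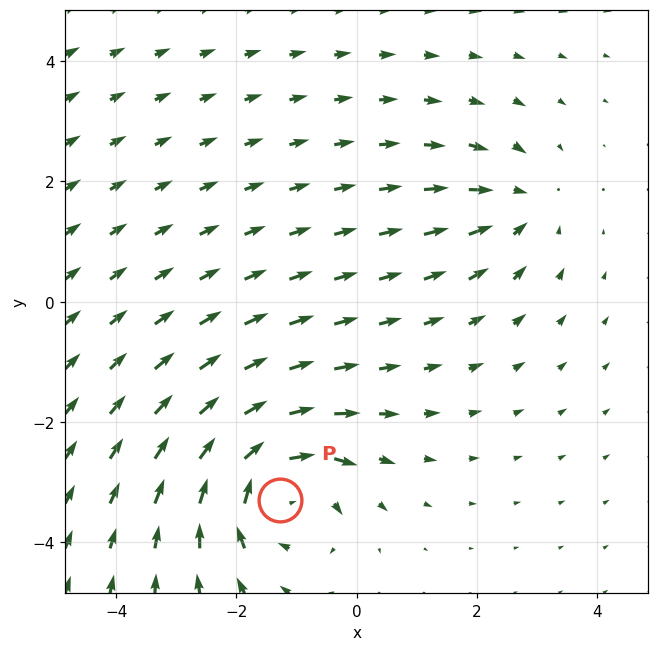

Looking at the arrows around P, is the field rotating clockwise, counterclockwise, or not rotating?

Near P at (-1.3, -3.3) the arrows circulate clockwise. The curl (z-component) there is about -5; negative curl means clockwise rotation.

clockwise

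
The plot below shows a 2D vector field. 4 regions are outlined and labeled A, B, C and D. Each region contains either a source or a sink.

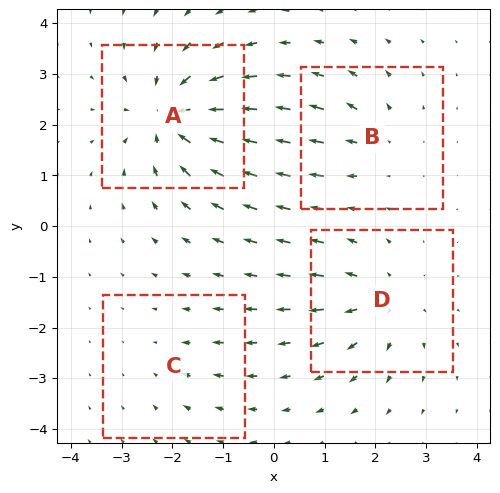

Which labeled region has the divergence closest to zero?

Divergence at each region's feature centre — A: about -7, B: about +3, C: about -2, D: about +5. Region C is closest to zero.

C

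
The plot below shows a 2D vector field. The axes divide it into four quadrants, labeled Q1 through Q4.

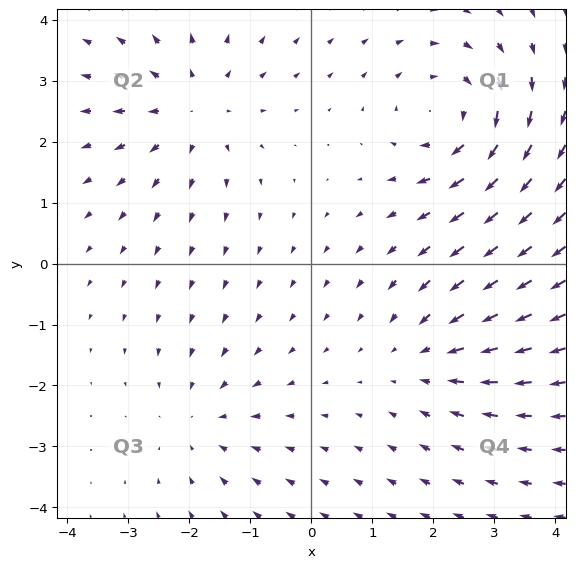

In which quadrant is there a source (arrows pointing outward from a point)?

The source sits at approximately (-1.9, 2.6), which lies in quadrant Q2. The divergence there is about +3, positive as expected for a source.

Q2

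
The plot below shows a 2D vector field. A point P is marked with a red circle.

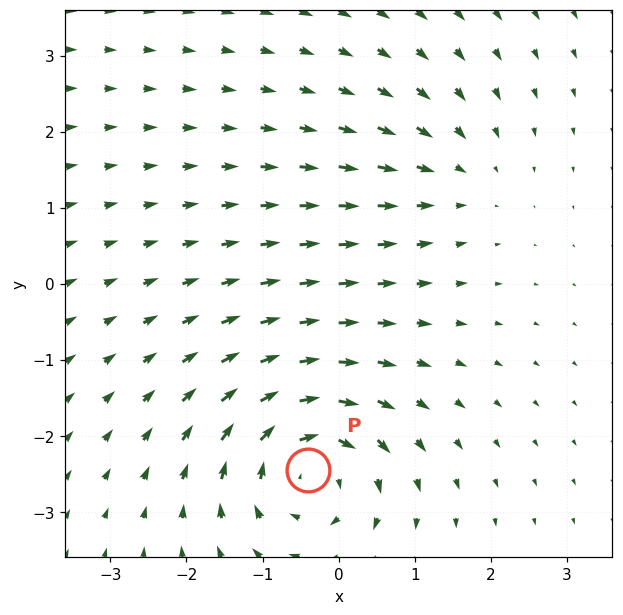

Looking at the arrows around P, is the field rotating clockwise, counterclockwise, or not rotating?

clockwise

Near P at (-0.4, -2.4) the arrows circulate clockwise. The curl (z-component) there is about -6; negative curl means clockwise rotation.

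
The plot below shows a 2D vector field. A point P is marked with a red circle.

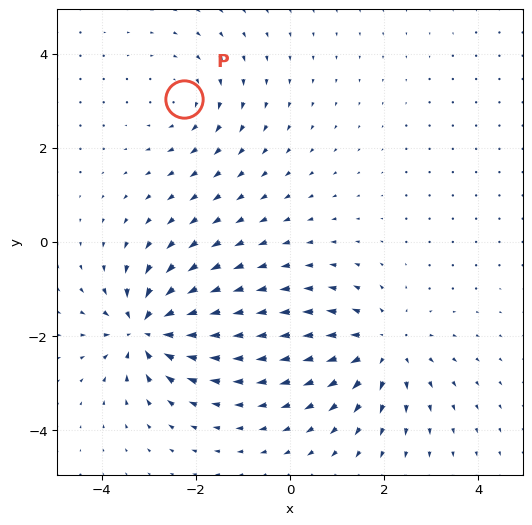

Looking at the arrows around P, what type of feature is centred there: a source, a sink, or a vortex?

At P (-2.3, 3.0) the arrows circulate clockwise. Divergence ≈0, curl about -3 — near-zero divergence with nonzero curl is a vortex.

vortex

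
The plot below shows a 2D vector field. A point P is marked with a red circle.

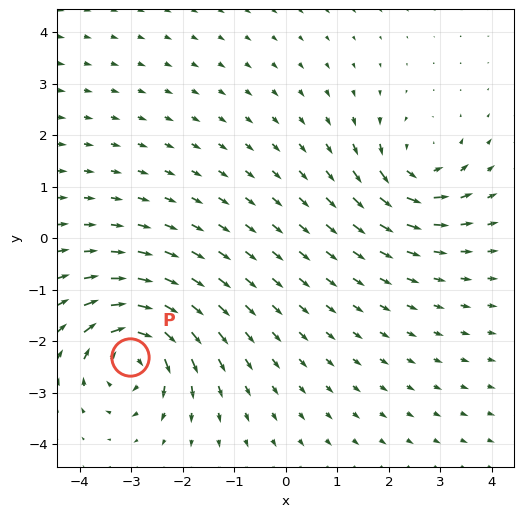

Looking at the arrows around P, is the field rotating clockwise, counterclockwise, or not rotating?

Near P at (-3.0, -2.3) the arrows circulate clockwise. The curl (z-component) there is about -7; negative curl means clockwise rotation.

clockwise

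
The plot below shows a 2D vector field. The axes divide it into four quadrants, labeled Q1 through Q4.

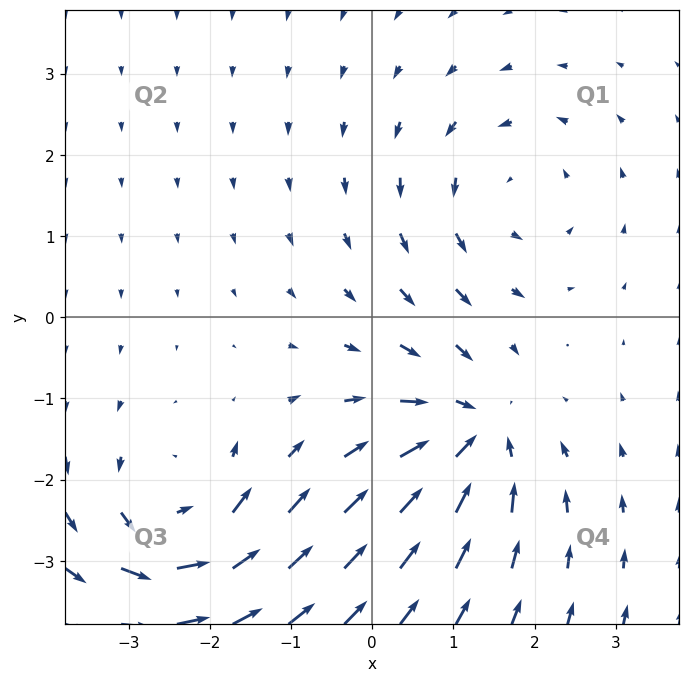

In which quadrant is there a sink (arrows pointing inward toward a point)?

Q4

The sink sits at approximately (1.2, -1.4), which lies in quadrant Q4. The divergence there is about -5, negative as expected for a sink.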